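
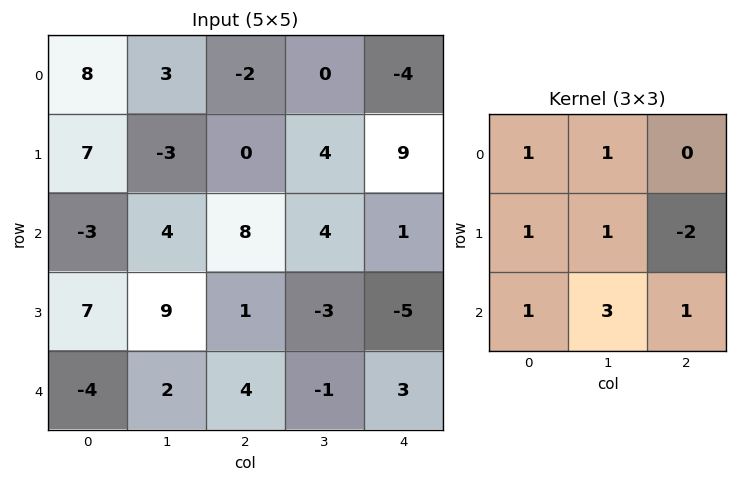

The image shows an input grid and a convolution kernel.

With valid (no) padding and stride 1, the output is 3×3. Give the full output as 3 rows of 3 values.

32 22 5
24 10 1
21 41 24

Output[0,0]: The receptive field on the input at this output position is [8 3 -2 / 7 -3 0 / -3 4 8]. Elementwise product with the kernel and sum: 8·1 + 3·1 + 7·1 + -3·1 + 0·-2 + -3·1 + 4·3 + 8·1.
Output[0,1]: The receptive field on the input at this output position is [3 -2 0 / -3 0 4 / 4 8 4]. Elementwise product with the kernel and sum: 3·1 + -2·1 + -3·1 + 0·1 + 4·-2 + 4·1 + 8·3 + 4·1.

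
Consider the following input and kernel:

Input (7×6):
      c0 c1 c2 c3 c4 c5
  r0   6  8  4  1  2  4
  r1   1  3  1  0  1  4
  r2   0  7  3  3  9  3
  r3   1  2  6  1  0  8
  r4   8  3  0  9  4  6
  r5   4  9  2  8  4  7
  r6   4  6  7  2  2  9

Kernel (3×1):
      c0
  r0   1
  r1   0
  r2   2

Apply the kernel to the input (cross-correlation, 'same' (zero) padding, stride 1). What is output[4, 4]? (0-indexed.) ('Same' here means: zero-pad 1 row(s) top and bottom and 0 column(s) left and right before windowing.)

8

The receptive field on the zero-padded input at this output position is [0 / 4 / 4]. Elementwise product with the kernel and sum: 0·1 + 4·2.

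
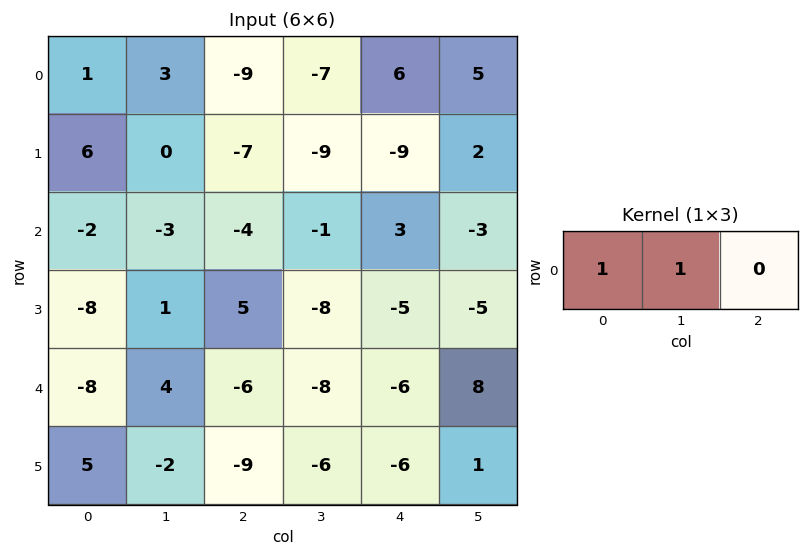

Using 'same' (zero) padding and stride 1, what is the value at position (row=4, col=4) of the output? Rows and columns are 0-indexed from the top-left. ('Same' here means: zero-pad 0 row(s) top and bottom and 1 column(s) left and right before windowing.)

-14

The receptive field on the zero-padded input at this output position is [-8 -6 8]. Elementwise product with the kernel and sum: -8·1 + -6·1.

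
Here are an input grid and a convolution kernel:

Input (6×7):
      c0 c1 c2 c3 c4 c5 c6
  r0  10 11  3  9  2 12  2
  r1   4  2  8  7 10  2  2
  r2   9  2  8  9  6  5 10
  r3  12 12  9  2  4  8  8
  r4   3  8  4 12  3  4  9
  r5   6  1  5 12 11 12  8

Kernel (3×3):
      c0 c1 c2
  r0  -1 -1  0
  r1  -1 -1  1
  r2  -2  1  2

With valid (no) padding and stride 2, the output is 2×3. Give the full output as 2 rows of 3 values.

-19 -12 -11
-16 -14 1

Output[0,0]: The receptive field on the input at this output position is [10 11 3 / 4 2 8 / 9 2 8]. Elementwise product with the kernel and sum: 10·-1 + 11·-1 + 4·-1 + 2·-1 + 8·1 + 9·-2 + 2·1 + 8·2.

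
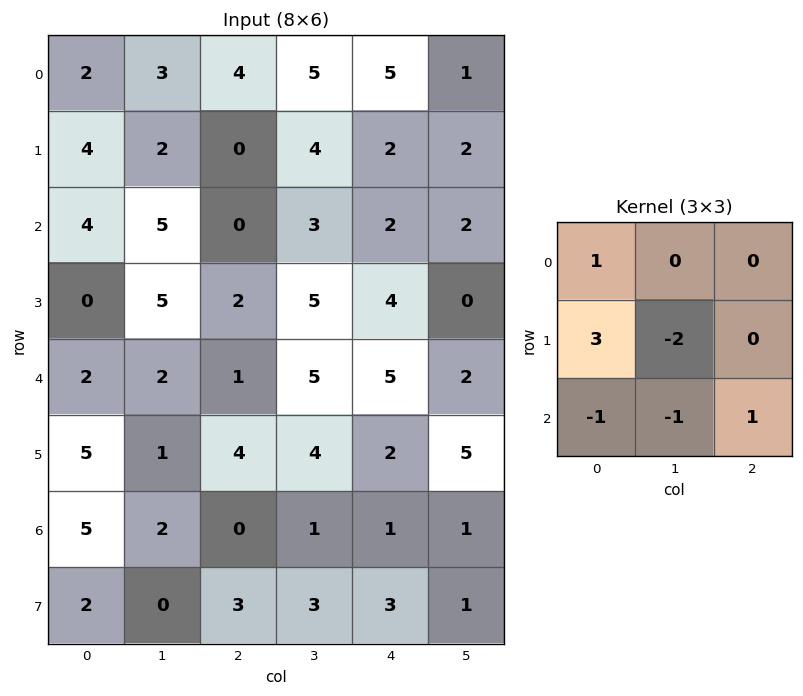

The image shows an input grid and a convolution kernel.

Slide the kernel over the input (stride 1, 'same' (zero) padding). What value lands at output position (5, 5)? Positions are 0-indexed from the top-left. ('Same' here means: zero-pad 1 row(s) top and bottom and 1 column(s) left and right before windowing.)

The receptive field on the zero-padded input at this output position is [5 2 0 / 2 5 0 / 1 1 0]. Elementwise product with the kernel and sum: 5·1 + 2·3 + 5·-2 + 1·-1 + 1·-1 + 0·1.

-1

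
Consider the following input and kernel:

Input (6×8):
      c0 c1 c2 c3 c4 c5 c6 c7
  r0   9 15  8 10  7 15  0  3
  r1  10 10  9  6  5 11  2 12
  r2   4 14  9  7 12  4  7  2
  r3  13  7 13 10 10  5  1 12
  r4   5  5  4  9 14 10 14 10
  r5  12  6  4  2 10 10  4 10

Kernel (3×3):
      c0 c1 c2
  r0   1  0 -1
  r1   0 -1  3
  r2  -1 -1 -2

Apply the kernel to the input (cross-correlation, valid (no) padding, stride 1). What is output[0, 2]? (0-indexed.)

The receptive field on the input at this output position is [8 10 7 / 9 6 5 / 9 7 12]. Elementwise product with the kernel and sum: 8·1 + 7·-1 + 6·-1 + 5·3 + 9·-1 + 7·-1 + 12·-2.

-30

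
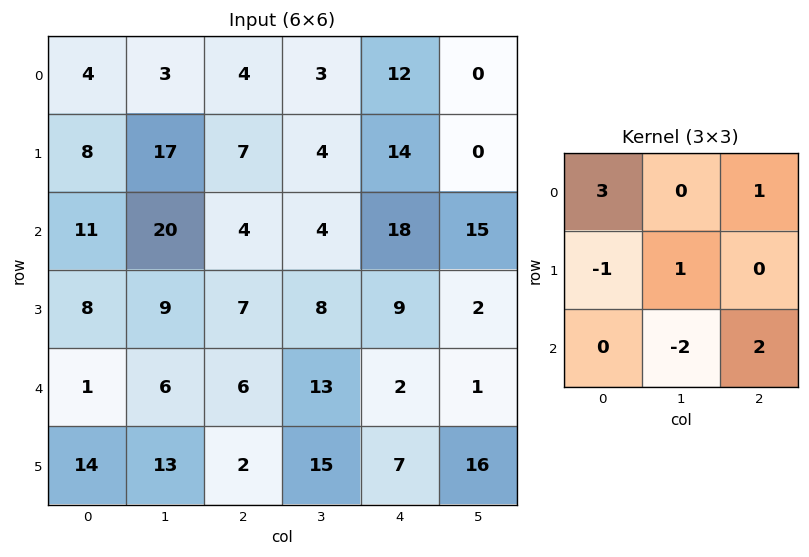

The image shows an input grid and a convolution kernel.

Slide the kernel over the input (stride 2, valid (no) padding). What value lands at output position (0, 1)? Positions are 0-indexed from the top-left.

49

The receptive field on the input at this output position is [4 3 12 / 7 4 14 / 4 4 18]. Elementwise product with the kernel and sum: 4·3 + 12·1 + 7·-1 + 4·1 + 4·-2 + 18·2.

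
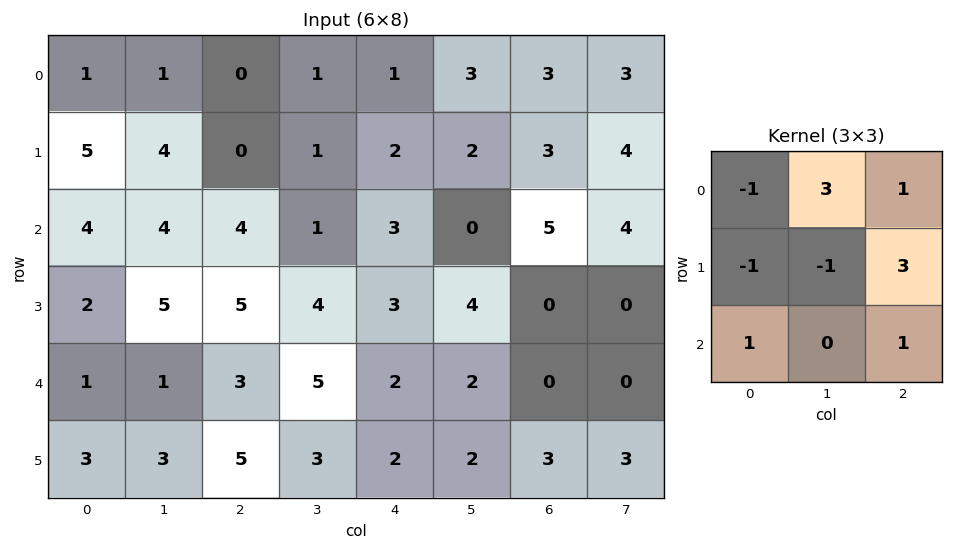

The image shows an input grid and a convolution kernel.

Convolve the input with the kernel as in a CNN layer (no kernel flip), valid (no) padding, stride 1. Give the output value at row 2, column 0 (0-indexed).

24

The receptive field on the input at this output position is [4 4 4 / 2 5 5 / 1 1 3]. Elementwise product with the kernel and sum: 4·-1 + 4·3 + 4·1 + 2·-1 + 5·-1 + 5·3 + 1·1 + 3·1.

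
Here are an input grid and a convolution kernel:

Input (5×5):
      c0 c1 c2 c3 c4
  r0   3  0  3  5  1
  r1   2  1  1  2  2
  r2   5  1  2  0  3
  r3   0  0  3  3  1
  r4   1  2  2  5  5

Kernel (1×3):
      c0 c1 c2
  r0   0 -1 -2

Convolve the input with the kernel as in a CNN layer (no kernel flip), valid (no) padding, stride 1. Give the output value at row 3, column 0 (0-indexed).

The receptive field on the input at this output position is [0 0 3]. Elementwise product with the kernel and sum: 0·-1 + 3·-2.

-6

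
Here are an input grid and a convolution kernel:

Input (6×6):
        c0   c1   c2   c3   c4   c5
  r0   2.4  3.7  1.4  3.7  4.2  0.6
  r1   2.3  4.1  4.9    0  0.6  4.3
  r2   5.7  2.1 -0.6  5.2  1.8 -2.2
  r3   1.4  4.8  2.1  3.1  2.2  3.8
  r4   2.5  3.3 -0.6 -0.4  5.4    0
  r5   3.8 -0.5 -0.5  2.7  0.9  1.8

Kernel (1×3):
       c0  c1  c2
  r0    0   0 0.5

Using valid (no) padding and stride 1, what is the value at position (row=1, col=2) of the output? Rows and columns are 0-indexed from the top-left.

The receptive field on the input at this output position is [4.9 0 0.6]. Elementwise product with the kernel and sum: 0.6·0.5.

0.3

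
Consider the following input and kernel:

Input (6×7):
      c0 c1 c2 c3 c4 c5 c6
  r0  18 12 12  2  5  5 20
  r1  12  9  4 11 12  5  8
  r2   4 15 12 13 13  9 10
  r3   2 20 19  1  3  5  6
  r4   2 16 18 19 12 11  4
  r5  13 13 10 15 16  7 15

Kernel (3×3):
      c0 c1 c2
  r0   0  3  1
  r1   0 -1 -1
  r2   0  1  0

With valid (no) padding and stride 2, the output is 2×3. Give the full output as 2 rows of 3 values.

Output[0,0]: The receptive field on the input at this output position is [18 12 12 / 12 9 4 / 4 15 12]. Elementwise product with the kernel and sum: 12·3 + 12·1 + 9·-1 + 4·-1 + 15·1.

50 1 31
34 67 37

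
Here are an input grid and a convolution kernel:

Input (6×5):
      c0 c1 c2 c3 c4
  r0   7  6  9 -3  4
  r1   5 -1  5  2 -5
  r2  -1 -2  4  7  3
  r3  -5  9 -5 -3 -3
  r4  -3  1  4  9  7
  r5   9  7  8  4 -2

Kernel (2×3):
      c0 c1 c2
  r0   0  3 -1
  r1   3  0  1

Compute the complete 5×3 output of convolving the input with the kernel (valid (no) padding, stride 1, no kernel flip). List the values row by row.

Output[0,0]: The receptive field on the input at this output position is [7 6 9 / 5 -1 5]. Elementwise product with the kernel and sum: 6·3 + 9·-1 + 5·3 + 5·1.

29 29 -3
-7 14 26
-30 29 0
27 0 13
34 28 42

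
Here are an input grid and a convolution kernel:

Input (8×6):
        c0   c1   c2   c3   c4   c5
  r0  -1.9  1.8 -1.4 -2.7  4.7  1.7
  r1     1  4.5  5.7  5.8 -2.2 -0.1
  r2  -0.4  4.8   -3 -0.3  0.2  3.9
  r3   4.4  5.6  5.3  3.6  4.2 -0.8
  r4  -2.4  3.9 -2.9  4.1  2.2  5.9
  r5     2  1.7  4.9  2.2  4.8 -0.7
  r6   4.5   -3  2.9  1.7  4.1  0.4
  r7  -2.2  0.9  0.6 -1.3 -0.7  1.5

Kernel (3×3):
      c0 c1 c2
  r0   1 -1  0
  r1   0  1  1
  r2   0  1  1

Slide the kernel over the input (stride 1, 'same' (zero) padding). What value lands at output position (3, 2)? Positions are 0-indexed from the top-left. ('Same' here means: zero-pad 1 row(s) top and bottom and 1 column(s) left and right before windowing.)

17.9

The receptive field on the zero-padded input at this output position is [4.8 -3 -0.3 / 5.6 5.3 3.6 / 3.9 -2.9 4.1]. Elementwise product with the kernel and sum: 4.8·1 + -3·-1 + 5.3·1 + 3.6·1 + -2.9·1 + 4.1·1.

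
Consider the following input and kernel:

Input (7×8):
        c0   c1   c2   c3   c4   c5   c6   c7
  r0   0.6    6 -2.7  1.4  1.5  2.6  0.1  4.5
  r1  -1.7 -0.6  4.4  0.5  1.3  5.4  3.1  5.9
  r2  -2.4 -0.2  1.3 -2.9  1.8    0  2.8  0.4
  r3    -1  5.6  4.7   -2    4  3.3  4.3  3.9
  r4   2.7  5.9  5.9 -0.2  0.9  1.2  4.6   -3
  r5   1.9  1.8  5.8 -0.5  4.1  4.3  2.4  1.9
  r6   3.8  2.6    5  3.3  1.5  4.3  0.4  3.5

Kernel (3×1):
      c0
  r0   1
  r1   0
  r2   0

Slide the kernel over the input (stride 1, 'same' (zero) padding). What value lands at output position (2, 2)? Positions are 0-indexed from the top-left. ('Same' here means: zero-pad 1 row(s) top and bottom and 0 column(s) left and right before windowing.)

The receptive field on the zero-padded input at this output position is [4.4 / 1.3 / 4.7]. Elementwise product with the kernel and sum: 4.4·1.

4.4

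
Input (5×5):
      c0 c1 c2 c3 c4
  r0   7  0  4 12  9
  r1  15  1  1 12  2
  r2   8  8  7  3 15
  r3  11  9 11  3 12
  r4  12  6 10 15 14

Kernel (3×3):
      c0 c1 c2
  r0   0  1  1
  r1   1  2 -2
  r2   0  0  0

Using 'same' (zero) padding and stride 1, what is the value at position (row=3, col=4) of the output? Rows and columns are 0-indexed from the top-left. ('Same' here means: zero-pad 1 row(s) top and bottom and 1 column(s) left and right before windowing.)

The receptive field on the zero-padded input at this output position is [3 15 0 / 3 12 0 / 15 14 0]. Elementwise product with the kernel and sum: 15·1 + 0·1 + 3·1 + 12·2 + 0·-2.

42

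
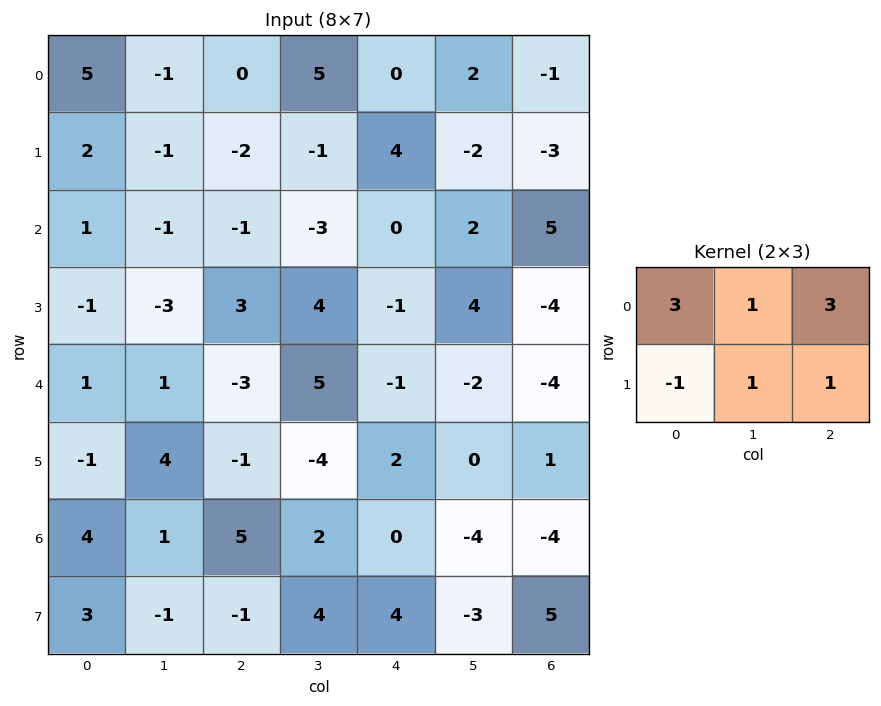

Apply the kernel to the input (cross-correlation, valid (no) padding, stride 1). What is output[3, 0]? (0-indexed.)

0

The receptive field on the input at this output position is [-1 -3 3 / 1 1 -3]. Elementwise product with the kernel and sum: -1·3 + -3·1 + 3·3 + 1·-1 + 1·1 + -3·1.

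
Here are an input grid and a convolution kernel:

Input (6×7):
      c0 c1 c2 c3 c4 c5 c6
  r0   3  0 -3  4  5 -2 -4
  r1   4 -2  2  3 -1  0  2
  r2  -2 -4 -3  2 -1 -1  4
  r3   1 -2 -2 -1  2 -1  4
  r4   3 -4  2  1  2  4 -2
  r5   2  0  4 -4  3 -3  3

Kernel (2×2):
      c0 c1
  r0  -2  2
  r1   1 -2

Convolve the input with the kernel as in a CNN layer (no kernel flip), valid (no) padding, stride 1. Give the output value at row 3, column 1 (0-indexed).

-8

The receptive field on the input at this output position is [-2 -2 / -4 2]. Elementwise product with the kernel and sum: -2·-2 + -2·2 + -4·1 + 2·-2.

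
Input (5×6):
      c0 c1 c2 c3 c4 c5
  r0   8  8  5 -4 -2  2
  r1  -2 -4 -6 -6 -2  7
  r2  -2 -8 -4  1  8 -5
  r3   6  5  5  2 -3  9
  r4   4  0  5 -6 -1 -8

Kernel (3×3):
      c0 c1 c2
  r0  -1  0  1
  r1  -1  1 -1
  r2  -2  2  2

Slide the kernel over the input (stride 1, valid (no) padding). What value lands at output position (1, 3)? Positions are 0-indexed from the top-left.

The receptive field on the input at this output position is [-6 -2 7 / 1 8 -5 / 2 -3 9]. Elementwise product with the kernel and sum: -6·-1 + 7·1 + 1·-1 + 8·1 + -5·-1 + 2·-2 + -3·2 + 9·2.

33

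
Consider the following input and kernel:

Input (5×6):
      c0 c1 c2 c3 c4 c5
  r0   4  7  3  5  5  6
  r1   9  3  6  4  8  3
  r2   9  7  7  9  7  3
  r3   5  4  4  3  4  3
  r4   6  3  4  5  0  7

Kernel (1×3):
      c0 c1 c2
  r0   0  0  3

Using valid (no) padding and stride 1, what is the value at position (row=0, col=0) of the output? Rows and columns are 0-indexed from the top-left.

The receptive field on the input at this output position is [4 7 3]. Elementwise product with the kernel and sum: 3·3.

9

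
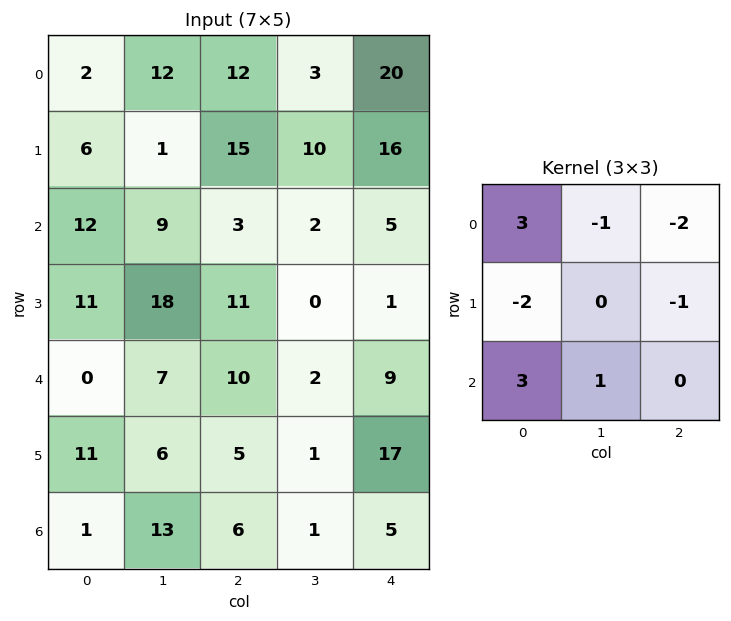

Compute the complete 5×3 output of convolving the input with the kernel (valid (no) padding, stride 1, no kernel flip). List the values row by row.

Output[0,0]: The receptive field on the input at this output position is [2 12 12 / 6 1 15 / 12 9 3]. Elementwise product with the kernel and sum: 2·3 + 12·-1 + 12·-2 + 6·-2 + 15·-1 + 12·3 + 9·1.
Output[0,1]: The receptive field on the input at this output position is [12 12 3 / 1 15 10 / 9 3 2]. Elementwise product with the kernel and sum: 12·3 + 12·-1 + 3·-2 + 1·-2 + 10·-1 + 9·3 + 3·1.

-12 36 -42
11 13 25
-5 15 6
22 50 18
-38 39 2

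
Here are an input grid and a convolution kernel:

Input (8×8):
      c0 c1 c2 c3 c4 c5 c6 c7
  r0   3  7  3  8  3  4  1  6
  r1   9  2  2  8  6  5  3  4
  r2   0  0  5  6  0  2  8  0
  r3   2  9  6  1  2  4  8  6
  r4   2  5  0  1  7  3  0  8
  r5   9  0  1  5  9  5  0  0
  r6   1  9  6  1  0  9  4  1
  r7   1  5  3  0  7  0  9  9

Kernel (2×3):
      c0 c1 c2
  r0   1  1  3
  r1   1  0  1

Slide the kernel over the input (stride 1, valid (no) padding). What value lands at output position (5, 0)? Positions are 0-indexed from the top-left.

The receptive field on the input at this output position is [9 0 1 / 1 9 6]. Elementwise product with the kernel and sum: 9·1 + 0·1 + 1·3 + 1·1 + 6·1.

19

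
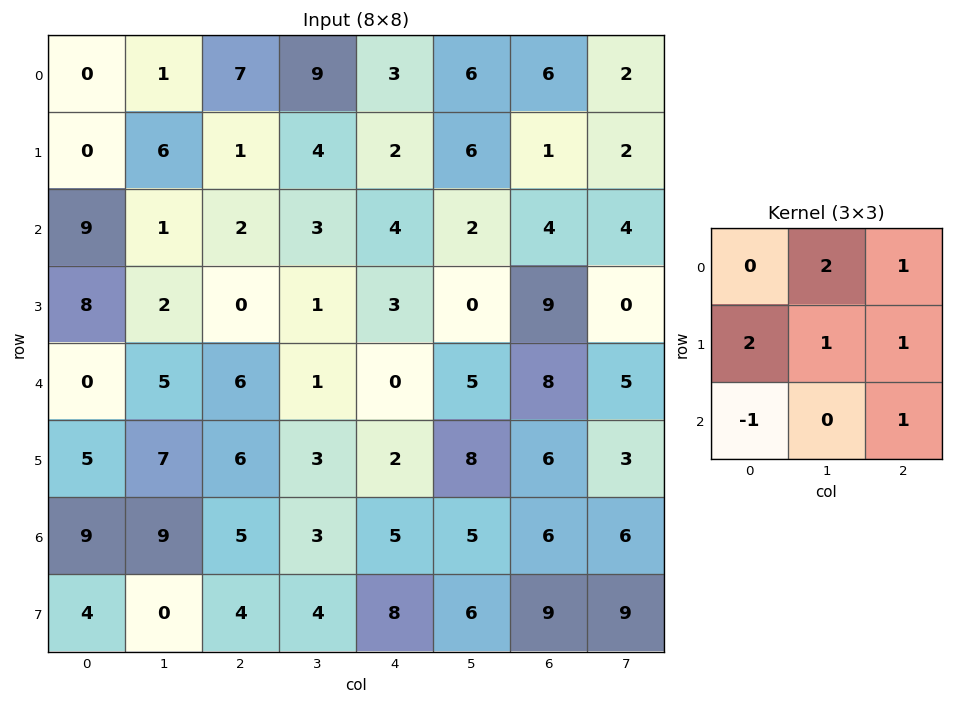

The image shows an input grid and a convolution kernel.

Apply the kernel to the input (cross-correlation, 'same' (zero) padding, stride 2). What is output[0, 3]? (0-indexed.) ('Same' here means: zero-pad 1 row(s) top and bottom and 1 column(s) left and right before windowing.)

16

The receptive field on the zero-padded input at this output position is [0 0 0 / 6 6 2 / 6 1 2]. Elementwise product with the kernel and sum: 0·2 + 0·1 + 6·2 + 6·1 + 2·1 + 6·-1 + 2·1.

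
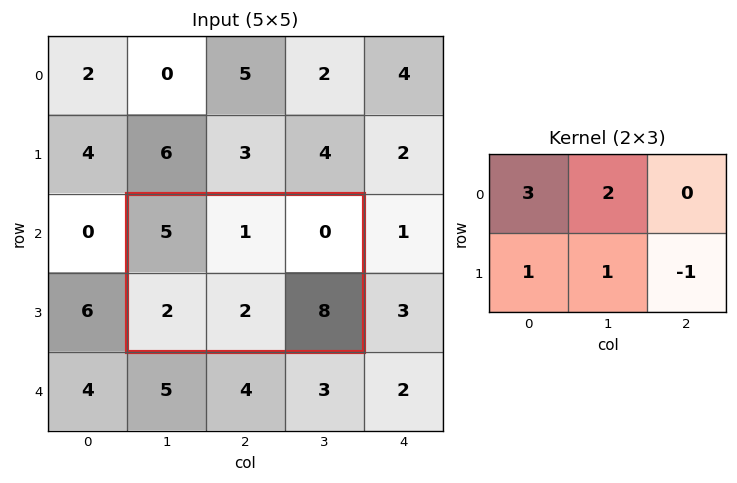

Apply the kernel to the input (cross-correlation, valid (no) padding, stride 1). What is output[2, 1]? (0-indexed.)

The receptive field on the input at this output position is [5 1 0 / 2 2 8]. Elementwise product with the kernel and sum: 5·3 + 1·2 + 2·1 + 2·1 + 8·-1.

13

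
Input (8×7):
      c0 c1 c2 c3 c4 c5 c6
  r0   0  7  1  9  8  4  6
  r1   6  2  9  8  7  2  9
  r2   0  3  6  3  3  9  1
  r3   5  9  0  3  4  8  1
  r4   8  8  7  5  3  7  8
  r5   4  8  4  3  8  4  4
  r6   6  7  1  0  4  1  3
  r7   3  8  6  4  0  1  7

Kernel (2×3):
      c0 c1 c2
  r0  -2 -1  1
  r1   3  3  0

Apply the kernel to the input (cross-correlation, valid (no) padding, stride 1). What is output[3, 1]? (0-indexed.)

30

The receptive field on the input at this output position is [9 0 3 / 8 7 5]. Elementwise product with the kernel and sum: 9·-2 + 0·-1 + 3·1 + 8·3 + 7·3.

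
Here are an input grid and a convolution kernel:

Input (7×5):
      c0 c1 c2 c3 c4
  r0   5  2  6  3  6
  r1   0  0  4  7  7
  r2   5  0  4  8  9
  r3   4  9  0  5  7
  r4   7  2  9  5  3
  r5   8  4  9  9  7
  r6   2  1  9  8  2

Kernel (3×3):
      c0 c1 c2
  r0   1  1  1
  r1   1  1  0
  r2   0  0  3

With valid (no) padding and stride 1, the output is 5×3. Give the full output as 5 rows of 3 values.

25 39 53
9 30 51
49 36 35
49 52 47
57 53 41

Output[0,0]: The receptive field on the input at this output position is [5 2 6 / 0 0 4 / 5 0 4]. Elementwise product with the kernel and sum: 5·1 + 2·1 + 6·1 + 0·1 + 0·1 + 4·3.
Output[0,1]: The receptive field on the input at this output position is [2 6 3 / 0 4 7 / 0 4 8]. Elementwise product with the kernel and sum: 2·1 + 6·1 + 3·1 + 0·1 + 4·1 + 8·3.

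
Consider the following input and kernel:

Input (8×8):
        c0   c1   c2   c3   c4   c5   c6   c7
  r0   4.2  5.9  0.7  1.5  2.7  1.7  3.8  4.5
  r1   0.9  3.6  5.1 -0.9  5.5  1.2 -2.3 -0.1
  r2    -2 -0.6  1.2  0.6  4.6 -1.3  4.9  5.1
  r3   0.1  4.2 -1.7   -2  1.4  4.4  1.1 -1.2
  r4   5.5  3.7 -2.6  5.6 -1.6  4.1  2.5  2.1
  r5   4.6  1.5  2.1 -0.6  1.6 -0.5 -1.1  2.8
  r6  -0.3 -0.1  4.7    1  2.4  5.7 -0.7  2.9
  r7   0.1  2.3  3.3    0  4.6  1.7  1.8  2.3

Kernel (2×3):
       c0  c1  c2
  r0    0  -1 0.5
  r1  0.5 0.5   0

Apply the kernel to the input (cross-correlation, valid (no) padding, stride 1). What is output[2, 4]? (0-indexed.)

The receptive field on the input at this output position is [4.6 -1.3 4.9 / 1.4 4.4 1.1]. Elementwise product with the kernel and sum: -1.3·-1 + 4.9·0.5 + 1.4·0.5 + 4.4·0.5.

6.65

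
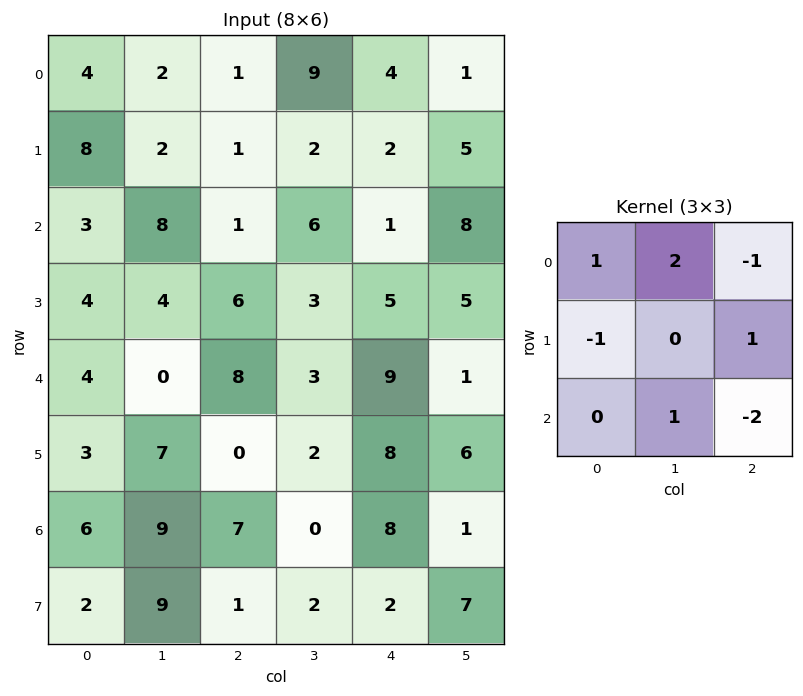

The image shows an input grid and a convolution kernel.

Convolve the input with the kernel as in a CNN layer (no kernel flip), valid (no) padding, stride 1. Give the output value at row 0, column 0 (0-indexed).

The receptive field on the input at this output position is [4 2 1 / 8 2 1 / 3 8 1]. Elementwise product with the kernel and sum: 4·1 + 2·2 + 1·-1 + 8·-1 + 1·1 + 8·1 + 1·-2.

6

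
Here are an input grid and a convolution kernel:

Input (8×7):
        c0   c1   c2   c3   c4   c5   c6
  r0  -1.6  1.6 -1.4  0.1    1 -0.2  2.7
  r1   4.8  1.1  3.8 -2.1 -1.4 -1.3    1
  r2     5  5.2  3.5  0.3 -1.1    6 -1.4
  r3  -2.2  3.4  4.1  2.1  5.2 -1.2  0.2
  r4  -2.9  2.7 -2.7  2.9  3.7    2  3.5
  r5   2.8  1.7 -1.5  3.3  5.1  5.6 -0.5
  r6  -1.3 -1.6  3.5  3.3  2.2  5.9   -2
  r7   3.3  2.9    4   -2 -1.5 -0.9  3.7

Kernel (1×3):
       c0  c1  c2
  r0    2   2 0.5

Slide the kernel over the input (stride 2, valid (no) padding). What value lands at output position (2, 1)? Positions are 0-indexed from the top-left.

2.25

The receptive field on the input at this output position is [-2.7 2.9 3.7]. Elementwise product with the kernel and sum: -2.7·2 + 2.9·2 + 3.7·0.5.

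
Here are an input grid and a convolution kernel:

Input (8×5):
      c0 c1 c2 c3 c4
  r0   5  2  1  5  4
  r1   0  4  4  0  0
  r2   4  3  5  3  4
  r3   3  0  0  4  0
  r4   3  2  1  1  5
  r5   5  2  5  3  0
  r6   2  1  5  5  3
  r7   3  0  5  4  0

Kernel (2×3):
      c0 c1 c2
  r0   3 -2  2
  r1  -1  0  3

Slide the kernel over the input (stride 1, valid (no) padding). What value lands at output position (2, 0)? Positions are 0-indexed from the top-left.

The receptive field on the input at this output position is [4 3 5 / 3 0 0]. Elementwise product with the kernel and sum: 4·3 + 3·-2 + 5·2 + 3·-1 + 0·3.

13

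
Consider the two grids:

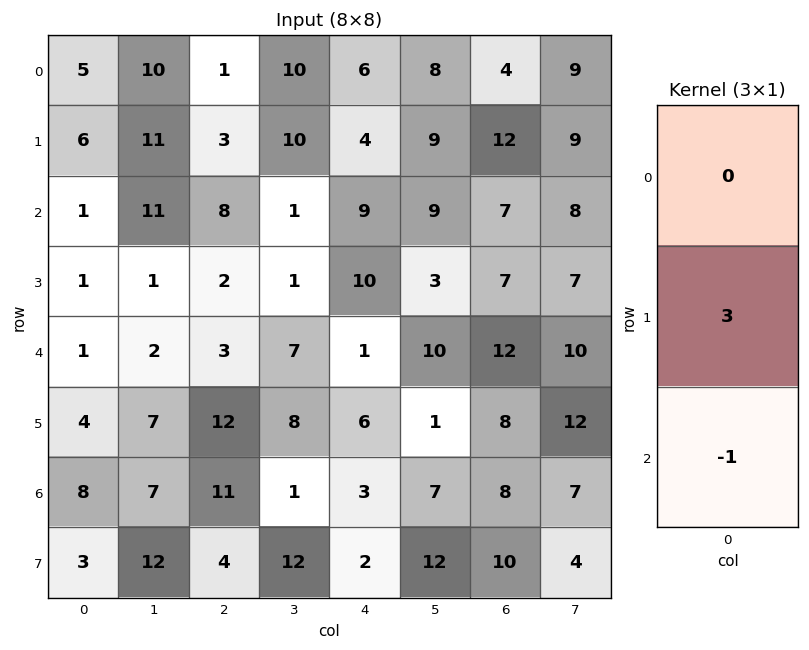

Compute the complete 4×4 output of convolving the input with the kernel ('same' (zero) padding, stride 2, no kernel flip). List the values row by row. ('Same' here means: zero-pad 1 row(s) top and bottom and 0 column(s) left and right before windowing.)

Output[0,0]: The receptive field on the zero-padded input at this output position is [0 / 5 / 6]. Elementwise product with the kernel and sum: 5·3 + 6·-1.

9 0 14 0
2 22 17 14
-1 -3 -3 28
21 29 7 14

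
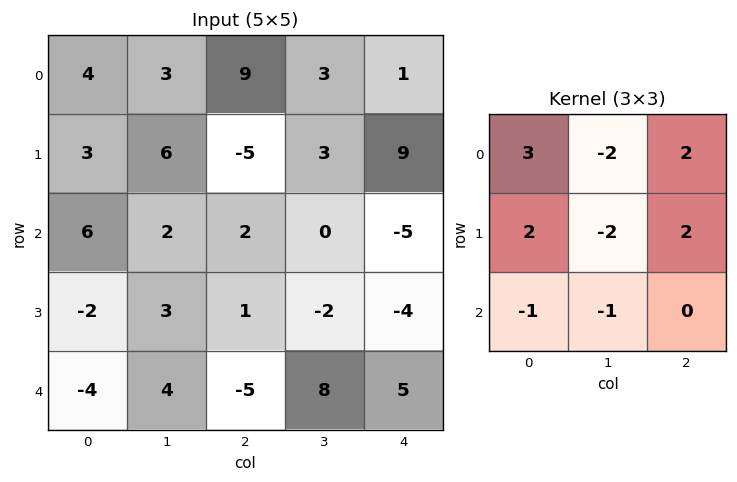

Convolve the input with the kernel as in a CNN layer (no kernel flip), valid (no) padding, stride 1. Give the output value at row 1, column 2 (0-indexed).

-8

The receptive field on the input at this output position is [-5 3 9 / 2 0 -5 / 1 -2 -4]. Elementwise product with the kernel and sum: -5·3 + 3·-2 + 9·2 + 2·2 + 0·-2 + -5·2 + 1·-1 + -2·-1.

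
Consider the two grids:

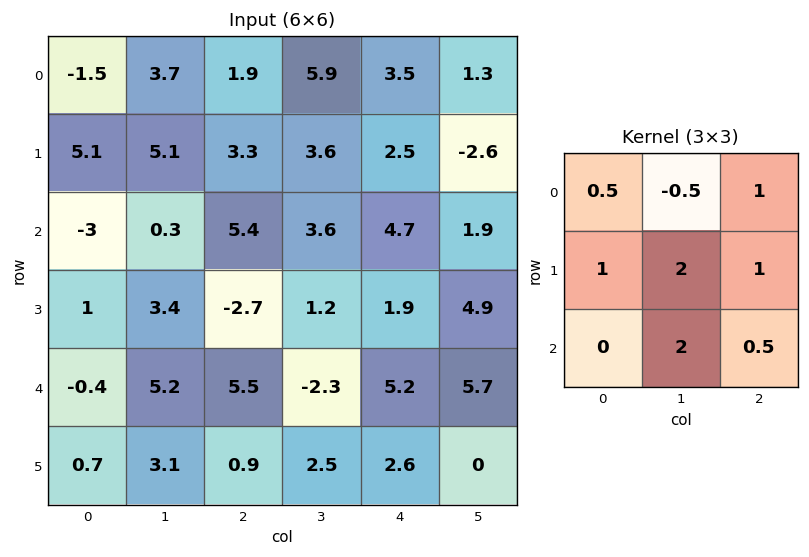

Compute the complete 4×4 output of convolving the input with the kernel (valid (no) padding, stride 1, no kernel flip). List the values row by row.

21.2 34.7 24.05 18.85
11.75 14.4 23 19.1
22 10.1 5.2 24.5
18.25 21.2 12.35 23.55

Output[0,0]: The receptive field on the input at this output position is [-1.5 3.7 1.9 / 5.1 5.1 3.3 / -3 0.3 5.4]. Elementwise product with the kernel and sum: -1.5·0.5 + 3.7·-0.5 + 1.9·1 + 5.1·1 + 5.1·2 + 3.3·1 + 0.3·2 + 5.4·0.5.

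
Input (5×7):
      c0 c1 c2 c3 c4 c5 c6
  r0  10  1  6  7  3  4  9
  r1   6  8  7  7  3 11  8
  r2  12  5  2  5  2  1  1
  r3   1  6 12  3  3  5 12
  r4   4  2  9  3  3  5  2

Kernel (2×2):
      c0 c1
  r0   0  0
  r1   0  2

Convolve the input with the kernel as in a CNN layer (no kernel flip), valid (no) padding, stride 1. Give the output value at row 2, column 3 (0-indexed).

The receptive field on the input at this output position is [5 2 / 3 3]. Elementwise product with the kernel and sum: 3·2.

6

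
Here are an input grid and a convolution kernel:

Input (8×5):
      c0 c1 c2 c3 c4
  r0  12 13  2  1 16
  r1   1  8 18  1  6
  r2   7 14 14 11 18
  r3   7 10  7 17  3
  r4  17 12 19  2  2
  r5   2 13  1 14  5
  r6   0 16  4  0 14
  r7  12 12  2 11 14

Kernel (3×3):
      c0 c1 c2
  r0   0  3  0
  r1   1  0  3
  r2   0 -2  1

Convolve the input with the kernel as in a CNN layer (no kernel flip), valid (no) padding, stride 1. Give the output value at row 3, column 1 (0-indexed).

The receptive field on the input at this output position is [10 7 17 / 12 19 2 / 13 1 14]. Elementwise product with the kernel and sum: 7·3 + 12·1 + 2·3 + 1·-2 + 14·1.

51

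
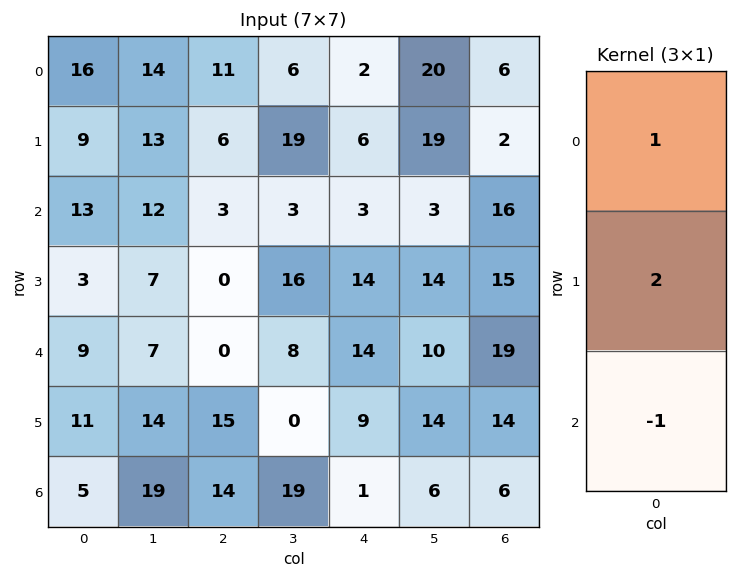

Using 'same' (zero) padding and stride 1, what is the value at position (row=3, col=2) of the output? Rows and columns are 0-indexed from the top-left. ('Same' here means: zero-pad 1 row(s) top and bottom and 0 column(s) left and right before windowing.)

3

The receptive field on the zero-padded input at this output position is [3 / 0 / 0]. Elementwise product with the kernel and sum: 3·1 + 0·2 + 0·-1.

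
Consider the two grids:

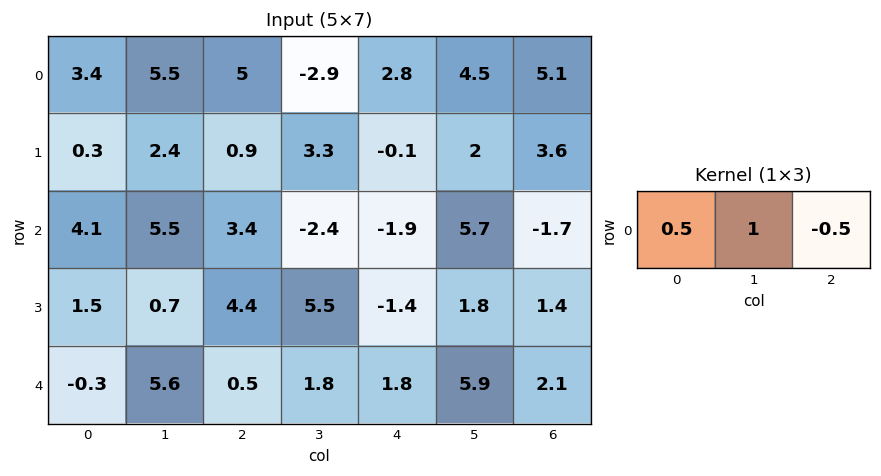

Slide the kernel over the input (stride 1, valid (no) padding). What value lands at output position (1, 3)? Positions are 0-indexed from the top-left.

0.55

The receptive field on the input at this output position is [3.3 -0.1 2]. Elementwise product with the kernel and sum: 3.3·0.5 + -0.1·1 + 2·-0.5.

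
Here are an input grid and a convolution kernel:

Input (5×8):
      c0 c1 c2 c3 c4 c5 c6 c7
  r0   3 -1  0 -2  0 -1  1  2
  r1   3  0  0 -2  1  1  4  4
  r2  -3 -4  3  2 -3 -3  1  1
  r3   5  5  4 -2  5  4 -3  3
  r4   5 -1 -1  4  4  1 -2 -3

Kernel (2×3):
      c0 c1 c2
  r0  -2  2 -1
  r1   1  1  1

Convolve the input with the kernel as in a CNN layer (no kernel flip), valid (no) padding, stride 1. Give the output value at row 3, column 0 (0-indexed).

-1

The receptive field on the input at this output position is [5 5 4 / 5 -1 -1]. Elementwise product with the kernel and sum: 5·-2 + 5·2 + 4·-1 + 5·1 + -1·1 + -1·1.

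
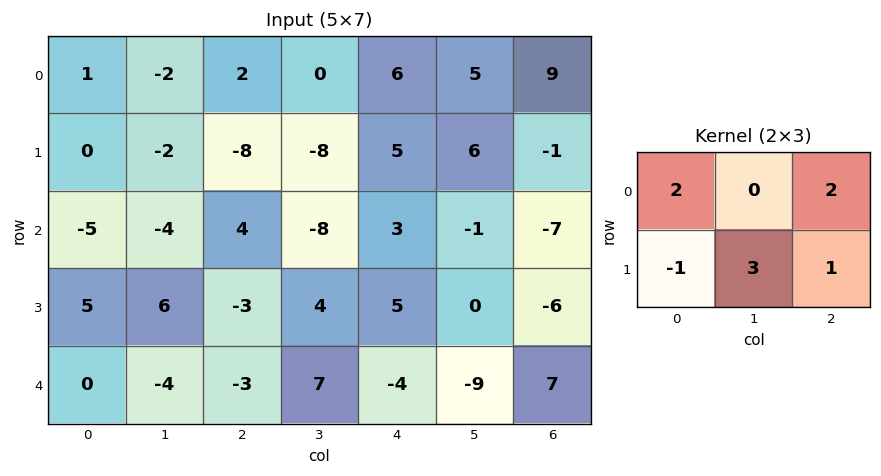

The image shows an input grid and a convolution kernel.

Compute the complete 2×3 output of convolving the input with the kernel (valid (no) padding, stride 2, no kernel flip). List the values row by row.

-8 5 42
8 34 -19

Output[0,0]: The receptive field on the input at this output position is [1 -2 2 / 0 -2 -8]. Elementwise product with the kernel and sum: 1·2 + 2·2 + 0·-1 + -2·3 + -8·1.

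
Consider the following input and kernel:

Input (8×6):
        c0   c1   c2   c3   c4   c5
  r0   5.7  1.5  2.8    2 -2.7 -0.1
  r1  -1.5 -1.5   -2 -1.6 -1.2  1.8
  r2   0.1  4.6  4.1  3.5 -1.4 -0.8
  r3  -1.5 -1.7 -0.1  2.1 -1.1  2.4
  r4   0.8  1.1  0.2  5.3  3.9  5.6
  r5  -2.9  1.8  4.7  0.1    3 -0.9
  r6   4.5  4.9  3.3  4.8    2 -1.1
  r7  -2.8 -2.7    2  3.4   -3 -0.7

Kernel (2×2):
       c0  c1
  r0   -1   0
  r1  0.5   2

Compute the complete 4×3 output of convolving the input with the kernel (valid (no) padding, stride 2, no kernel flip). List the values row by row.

-9.45 -7 5.7
-4.25 0.05 5.65
1.35 2.35 -4.2
-11.3 4.5 -4.9

Output[0,0]: The receptive field on the input at this output position is [5.7 1.5 / -1.5 -1.5]. Elementwise product with the kernel and sum: 5.7·-1 + -1.5·0.5 + -1.5·2.
Output[0,1]: The receptive field on the input at this output position is [2.8 2 / -2 -1.6]. Elementwise product with the kernel and sum: 2.8·-1 + -2·0.5 + -1.6·2.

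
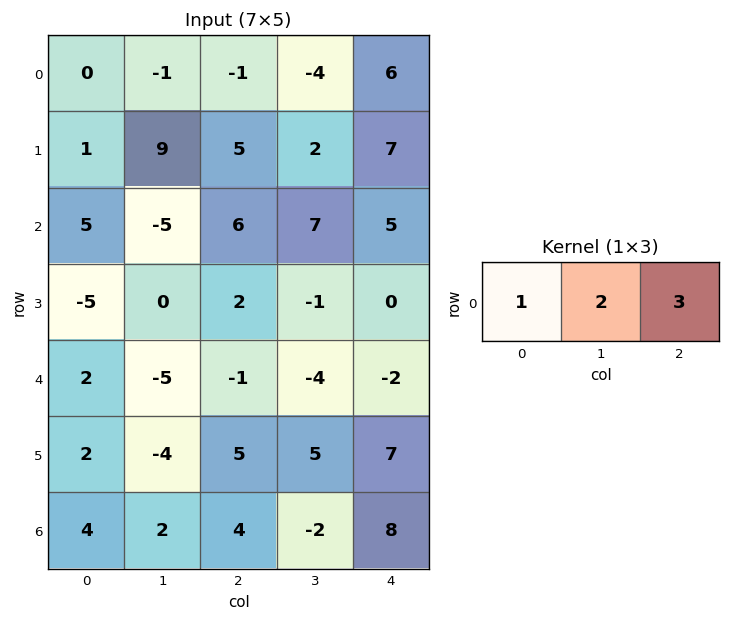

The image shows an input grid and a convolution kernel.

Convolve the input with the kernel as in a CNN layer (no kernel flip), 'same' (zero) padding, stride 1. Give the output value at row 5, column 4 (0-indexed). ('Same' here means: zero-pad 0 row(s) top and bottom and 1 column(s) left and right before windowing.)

19

The receptive field on the zero-padded input at this output position is [5 7 0]. Elementwise product with the kernel and sum: 5·1 + 7·2 + 0·3.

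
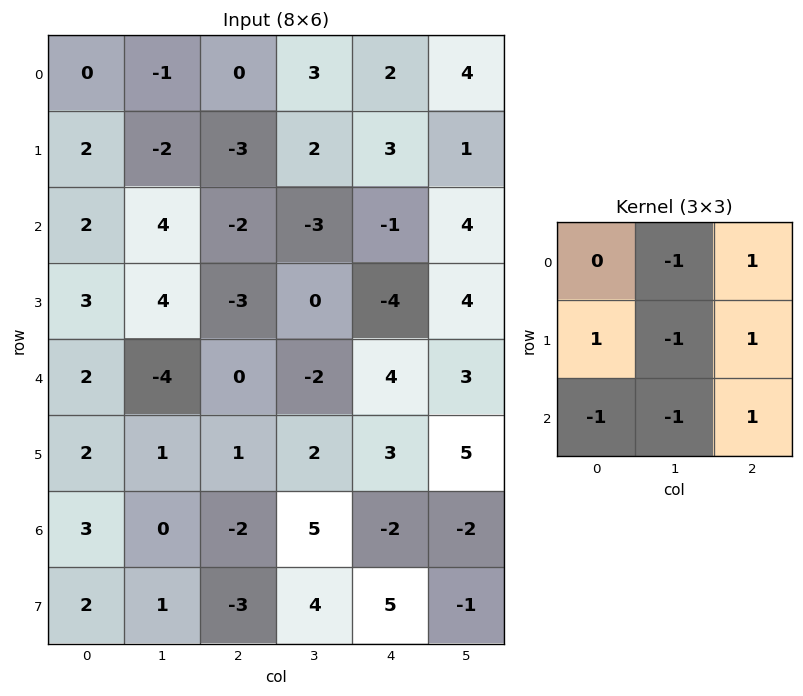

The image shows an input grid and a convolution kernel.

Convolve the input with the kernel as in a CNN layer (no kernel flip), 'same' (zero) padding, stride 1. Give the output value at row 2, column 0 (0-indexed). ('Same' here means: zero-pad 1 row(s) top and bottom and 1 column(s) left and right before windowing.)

-1

The receptive field on the zero-padded input at this output position is [0 2 -2 / 0 2 4 / 0 3 4]. Elementwise product with the kernel and sum: 2·-1 + -2·1 + 0·1 + 2·-1 + 4·1 + 0·-1 + 3·-1 + 4·1.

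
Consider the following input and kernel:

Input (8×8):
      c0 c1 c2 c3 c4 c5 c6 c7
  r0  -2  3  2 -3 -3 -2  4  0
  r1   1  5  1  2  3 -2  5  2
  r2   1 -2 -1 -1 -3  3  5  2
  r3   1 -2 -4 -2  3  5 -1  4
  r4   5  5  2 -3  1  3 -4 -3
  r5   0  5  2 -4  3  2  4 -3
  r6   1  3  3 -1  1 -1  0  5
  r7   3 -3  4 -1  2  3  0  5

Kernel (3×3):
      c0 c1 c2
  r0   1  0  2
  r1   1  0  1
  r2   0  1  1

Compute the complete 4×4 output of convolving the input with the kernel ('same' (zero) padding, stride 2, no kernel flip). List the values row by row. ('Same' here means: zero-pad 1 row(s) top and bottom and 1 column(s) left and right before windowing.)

Output[0,0]: The receptive field on the zero-padded input at this output position is [0 0 0 / 0 -2 3 / 0 1 5]. Elementwise product with the kernel and sum: 0·1 + 0·2 + 0·1 + 3·1 + 1·1 + 5·1.
Output[0,1]: The receptive field on the zero-padded input at this output position is [0 0 0 / 3 2 -3 / 5 1 2]. Elementwise product with the kernel and sum: 0·1 + 0·2 + 3·1 + -3·1 + 1·1 + 2·1.

9 3 -4 5
7 0 8 10
6 -6 13 14
13 2 3 5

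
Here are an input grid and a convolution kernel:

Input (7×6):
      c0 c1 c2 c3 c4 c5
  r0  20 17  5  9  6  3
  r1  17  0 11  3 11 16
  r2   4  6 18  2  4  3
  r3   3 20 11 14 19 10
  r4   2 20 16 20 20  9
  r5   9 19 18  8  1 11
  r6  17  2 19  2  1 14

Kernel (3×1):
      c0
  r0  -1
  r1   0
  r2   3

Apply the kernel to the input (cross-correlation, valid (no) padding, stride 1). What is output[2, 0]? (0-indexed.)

2

The receptive field on the input at this output position is [4 / 3 / 2]. Elementwise product with the kernel and sum: 4·-1 + 2·3.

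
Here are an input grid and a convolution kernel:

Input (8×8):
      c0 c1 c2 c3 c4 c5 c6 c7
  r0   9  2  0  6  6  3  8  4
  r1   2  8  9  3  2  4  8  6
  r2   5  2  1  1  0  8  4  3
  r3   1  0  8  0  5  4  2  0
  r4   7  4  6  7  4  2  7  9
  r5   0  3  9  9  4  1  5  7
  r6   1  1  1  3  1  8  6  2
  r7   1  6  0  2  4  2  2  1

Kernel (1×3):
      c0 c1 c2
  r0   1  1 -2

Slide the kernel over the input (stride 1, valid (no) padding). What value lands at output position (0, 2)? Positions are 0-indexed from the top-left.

-6

The receptive field on the input at this output position is [0 6 6]. Elementwise product with the kernel and sum: 0·1 + 6·1 + 6·-2.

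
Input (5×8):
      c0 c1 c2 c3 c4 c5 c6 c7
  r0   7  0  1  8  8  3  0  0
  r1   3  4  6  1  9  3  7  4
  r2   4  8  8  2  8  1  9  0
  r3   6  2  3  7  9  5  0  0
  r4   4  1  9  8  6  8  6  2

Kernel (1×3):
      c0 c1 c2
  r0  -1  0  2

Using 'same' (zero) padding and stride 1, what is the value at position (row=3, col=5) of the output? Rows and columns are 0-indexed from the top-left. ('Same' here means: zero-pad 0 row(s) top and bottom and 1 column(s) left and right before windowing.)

The receptive field on the zero-padded input at this output position is [9 5 0]. Elementwise product with the kernel and sum: 9·-1 + 0·2.

-9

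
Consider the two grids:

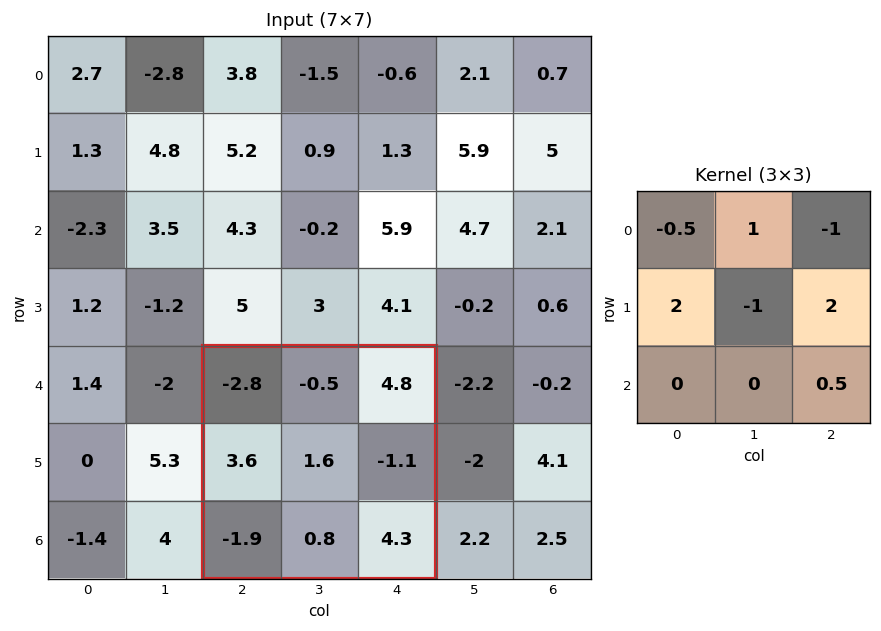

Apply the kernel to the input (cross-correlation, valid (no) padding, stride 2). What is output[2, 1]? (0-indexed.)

1.65

The receptive field on the input at this output position is [-2.8 -0.5 4.8 / 3.6 1.6 -1.1 / -1.9 0.8 4.3]. Elementwise product with the kernel and sum: -2.8·-0.5 + -0.5·1 + 4.8·-1 + 3.6·2 + 1.6·-1 + -1.1·2 + 4.3·0.5.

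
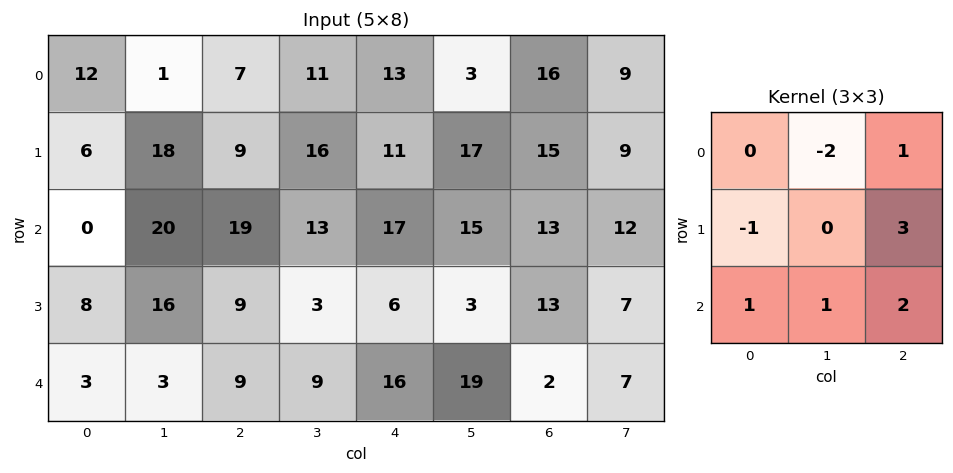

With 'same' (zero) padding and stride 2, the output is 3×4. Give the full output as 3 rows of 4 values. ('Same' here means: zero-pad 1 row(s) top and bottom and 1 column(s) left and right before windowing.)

45 91 59 74
106 48 42 30
9 9 39 -17

Output[0,0]: The receptive field on the zero-padded input at this output position is [0 0 0 / 0 12 1 / 0 6 18]. Elementwise product with the kernel and sum: 0·-2 + 0·1 + 0·-1 + 1·3 + 0·1 + 6·1 + 18·2.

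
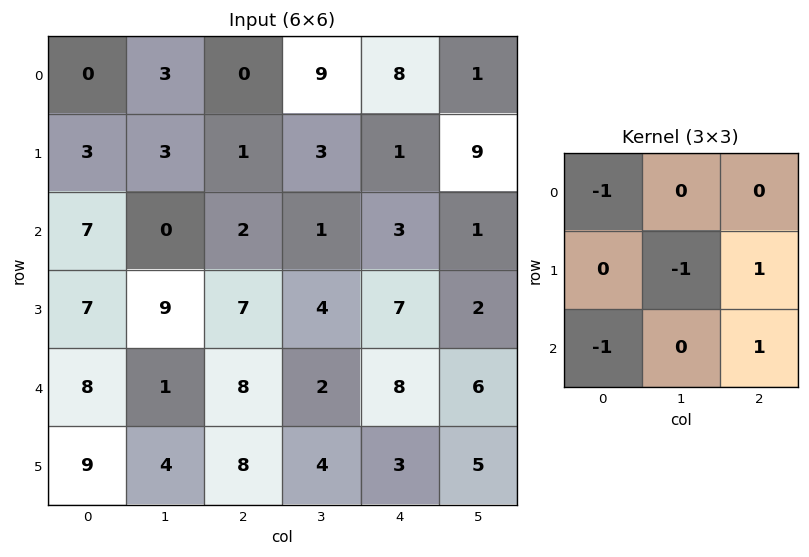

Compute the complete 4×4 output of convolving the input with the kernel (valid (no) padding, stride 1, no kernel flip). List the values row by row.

Output[0,0]: The receptive field on the input at this output position is [0 3 0 / 3 3 1 / 7 0 2]. Elementwise product with the kernel and sum: 0·-1 + 3·-1 + 1·1 + 7·-1 + 2·1.
Output[0,1]: The receptive field on the input at this output position is [3 0 9 / 3 1 3 / 0 2 1]. Elementwise product with the kernel and sum: 3·-1 + 1·-1 + 3·1 + 0·-1 + 1·1.

-7 0 -1 -1
-1 -9 1 -7
-9 -2 1 -2
-1 -15 -6 -5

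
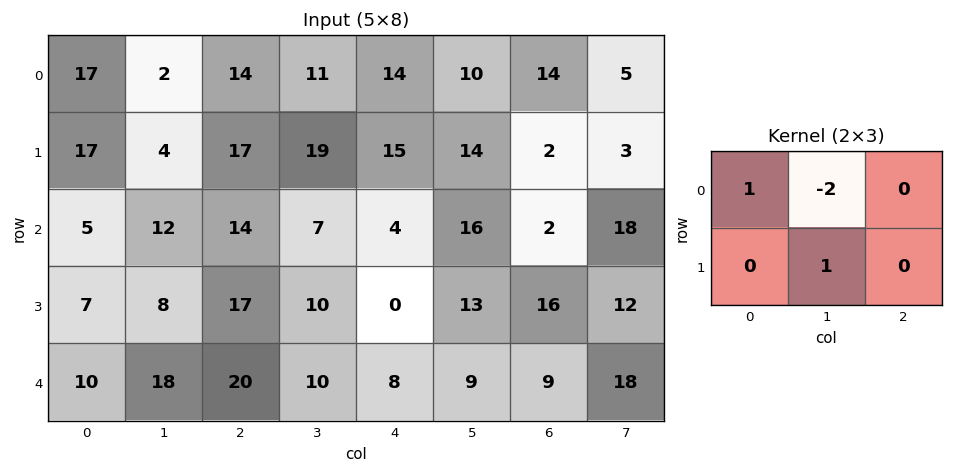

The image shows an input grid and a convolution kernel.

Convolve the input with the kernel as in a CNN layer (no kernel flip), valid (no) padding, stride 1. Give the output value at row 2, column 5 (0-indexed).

28

The receptive field on the input at this output position is [16 2 18 / 13 16 12]. Elementwise product with the kernel and sum: 16·1 + 2·-2 + 16·1.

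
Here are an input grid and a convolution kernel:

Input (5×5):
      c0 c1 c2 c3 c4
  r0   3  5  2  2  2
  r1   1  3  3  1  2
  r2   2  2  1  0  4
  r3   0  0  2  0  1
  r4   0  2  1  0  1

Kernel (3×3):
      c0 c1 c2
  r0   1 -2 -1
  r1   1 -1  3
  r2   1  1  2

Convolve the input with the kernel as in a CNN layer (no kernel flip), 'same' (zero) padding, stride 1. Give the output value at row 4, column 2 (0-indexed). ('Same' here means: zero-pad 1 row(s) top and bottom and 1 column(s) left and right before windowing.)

The receptive field on the zero-padded input at this output position is [0 2 0 / 2 1 0 / 0 0 0]. Elementwise product with the kernel and sum: 0·1 + 2·-2 + 0·-1 + 2·1 + 1·-1 + 0·3 + 0·1 + 0·1 + 0·2.

-3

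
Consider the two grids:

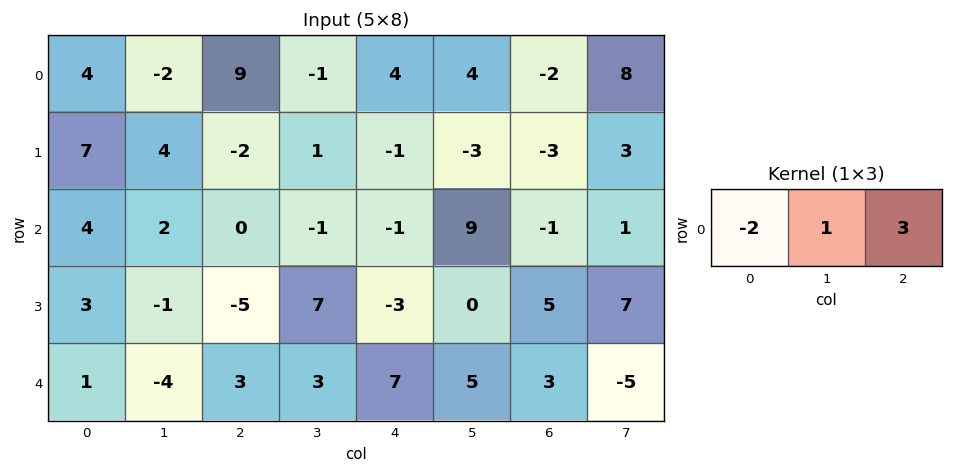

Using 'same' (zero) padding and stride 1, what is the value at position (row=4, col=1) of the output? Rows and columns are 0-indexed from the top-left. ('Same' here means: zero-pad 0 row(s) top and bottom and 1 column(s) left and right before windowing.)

The receptive field on the zero-padded input at this output position is [1 -4 3]. Elementwise product with the kernel and sum: 1·-2 + -4·1 + 3·3.

3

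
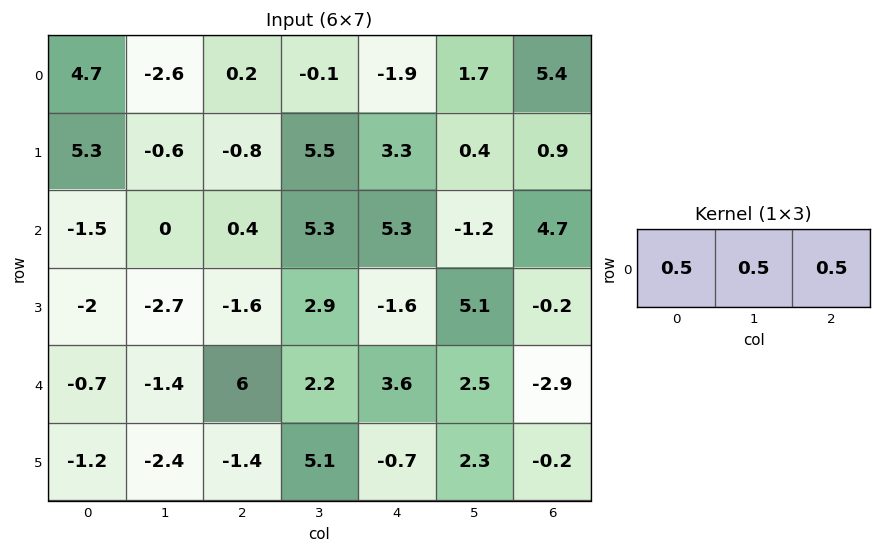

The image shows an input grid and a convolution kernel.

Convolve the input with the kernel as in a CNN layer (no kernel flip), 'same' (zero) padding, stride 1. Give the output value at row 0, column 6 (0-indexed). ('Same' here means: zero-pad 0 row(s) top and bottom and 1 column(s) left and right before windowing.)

The receptive field on the zero-padded input at this output position is [1.7 5.4 0]. Elementwise product with the kernel and sum: 1.7·0.5 + 5.4·0.5 + 0·0.5.

3.55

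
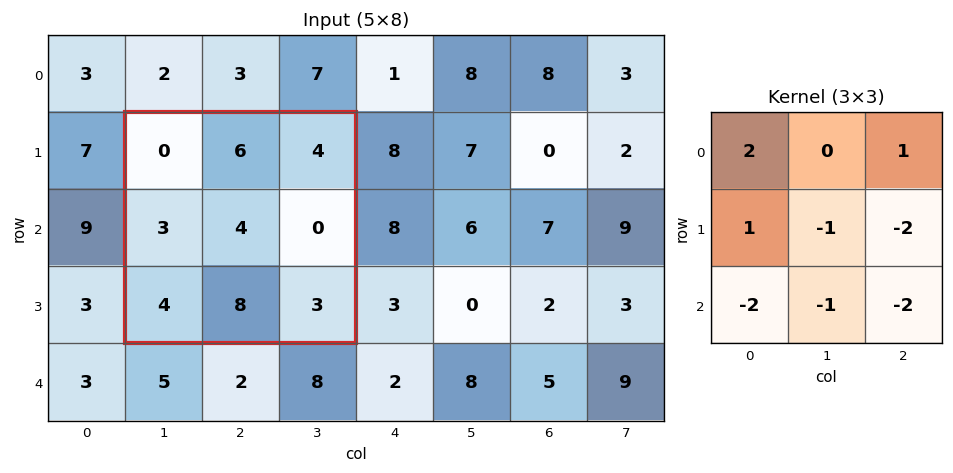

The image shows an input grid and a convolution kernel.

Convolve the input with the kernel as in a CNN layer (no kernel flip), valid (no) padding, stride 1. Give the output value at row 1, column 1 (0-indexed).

The receptive field on the input at this output position is [0 6 4 / 3 4 0 / 4 8 3]. Elementwise product with the kernel and sum: 0·2 + 4·1 + 3·1 + 4·-1 + 0·-2 + 4·-2 + 8·-1 + 3·-2.

-19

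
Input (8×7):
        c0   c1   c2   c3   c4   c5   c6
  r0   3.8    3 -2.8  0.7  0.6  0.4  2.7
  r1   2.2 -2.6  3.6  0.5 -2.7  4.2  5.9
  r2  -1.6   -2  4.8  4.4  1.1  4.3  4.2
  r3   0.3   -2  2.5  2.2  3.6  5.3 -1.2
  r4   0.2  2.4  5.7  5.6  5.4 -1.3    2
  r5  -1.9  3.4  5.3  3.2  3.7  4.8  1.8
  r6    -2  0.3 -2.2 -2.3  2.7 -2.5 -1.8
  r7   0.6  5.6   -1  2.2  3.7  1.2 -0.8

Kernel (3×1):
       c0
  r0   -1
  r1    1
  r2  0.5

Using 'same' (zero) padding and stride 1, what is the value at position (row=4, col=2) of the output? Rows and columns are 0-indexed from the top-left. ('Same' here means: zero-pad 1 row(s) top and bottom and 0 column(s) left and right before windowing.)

The receptive field on the zero-padded input at this output position is [2.5 / 5.7 / 5.3]. Elementwise product with the kernel and sum: 2.5·-1 + 5.7·1 + 5.3·0.5.

5.85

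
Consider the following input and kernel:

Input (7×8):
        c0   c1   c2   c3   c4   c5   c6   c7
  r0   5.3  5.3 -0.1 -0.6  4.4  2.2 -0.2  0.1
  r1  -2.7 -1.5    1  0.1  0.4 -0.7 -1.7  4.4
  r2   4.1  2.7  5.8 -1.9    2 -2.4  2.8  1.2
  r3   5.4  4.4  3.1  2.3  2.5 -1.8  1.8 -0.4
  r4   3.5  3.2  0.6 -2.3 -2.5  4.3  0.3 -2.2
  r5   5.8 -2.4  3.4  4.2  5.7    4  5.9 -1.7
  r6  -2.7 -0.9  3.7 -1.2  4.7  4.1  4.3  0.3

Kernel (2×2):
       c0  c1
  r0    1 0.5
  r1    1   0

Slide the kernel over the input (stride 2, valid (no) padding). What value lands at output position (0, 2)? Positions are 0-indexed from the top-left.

5.9

The receptive field on the input at this output position is [4.4 2.2 / 0.4 -0.7]. Elementwise product with the kernel and sum: 4.4·1 + 2.2·0.5 + 0.4·1.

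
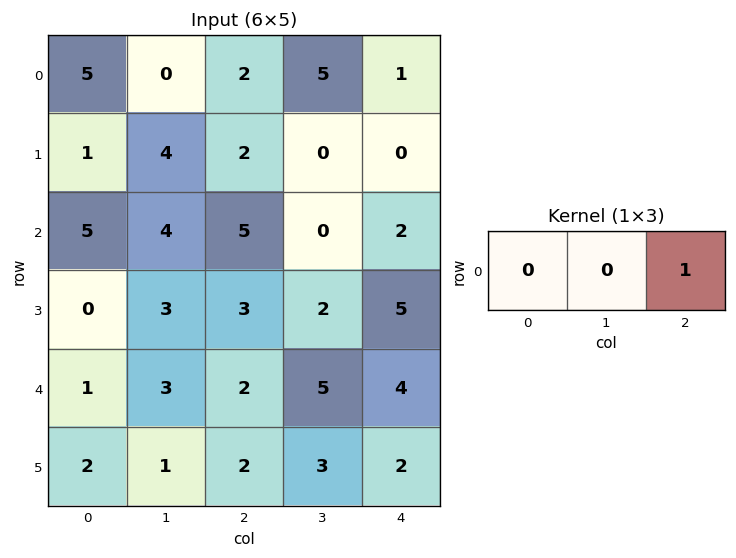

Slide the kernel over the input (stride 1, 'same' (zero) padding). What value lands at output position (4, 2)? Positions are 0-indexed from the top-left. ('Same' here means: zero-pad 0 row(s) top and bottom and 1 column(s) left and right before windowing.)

The receptive field on the zero-padded input at this output position is [3 2 5]. Elementwise product with the kernel and sum: 5·1.

5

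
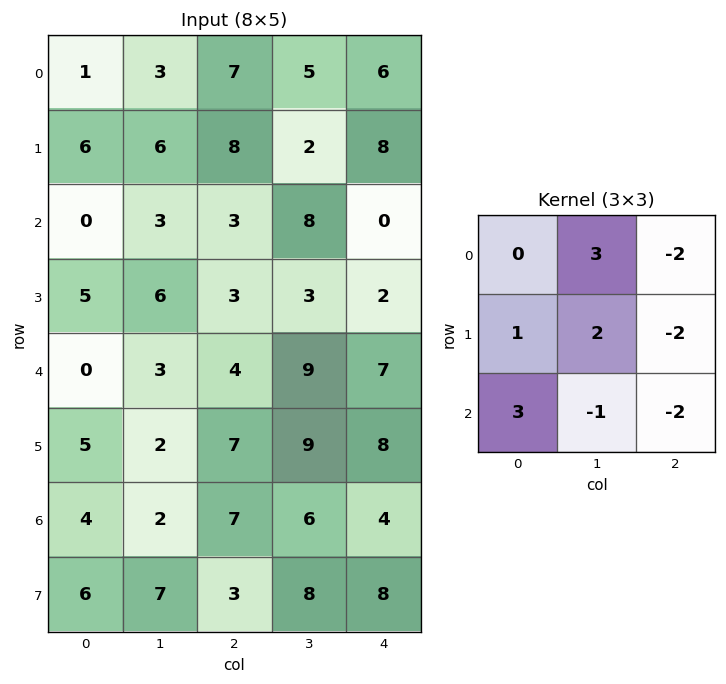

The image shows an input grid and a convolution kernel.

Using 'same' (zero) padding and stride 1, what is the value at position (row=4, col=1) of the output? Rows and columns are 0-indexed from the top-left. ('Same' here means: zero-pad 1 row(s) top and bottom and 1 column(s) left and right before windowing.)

The receptive field on the zero-padded input at this output position is [5 6 3 / 0 3 4 / 5 2 7]. Elementwise product with the kernel and sum: 6·3 + 3·-2 + 0·1 + 3·2 + 4·-2 + 5·3 + 2·-1 + 7·-2.

9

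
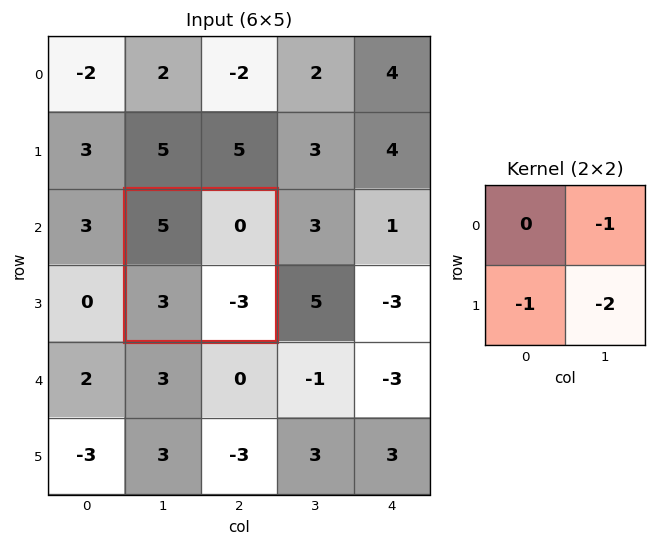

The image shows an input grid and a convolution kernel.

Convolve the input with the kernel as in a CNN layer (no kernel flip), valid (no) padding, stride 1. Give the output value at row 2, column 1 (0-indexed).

The receptive field on the input at this output position is [5 0 / 3 -3]. Elementwise product with the kernel and sum: 0·-1 + 3·-1 + -3·-2.

3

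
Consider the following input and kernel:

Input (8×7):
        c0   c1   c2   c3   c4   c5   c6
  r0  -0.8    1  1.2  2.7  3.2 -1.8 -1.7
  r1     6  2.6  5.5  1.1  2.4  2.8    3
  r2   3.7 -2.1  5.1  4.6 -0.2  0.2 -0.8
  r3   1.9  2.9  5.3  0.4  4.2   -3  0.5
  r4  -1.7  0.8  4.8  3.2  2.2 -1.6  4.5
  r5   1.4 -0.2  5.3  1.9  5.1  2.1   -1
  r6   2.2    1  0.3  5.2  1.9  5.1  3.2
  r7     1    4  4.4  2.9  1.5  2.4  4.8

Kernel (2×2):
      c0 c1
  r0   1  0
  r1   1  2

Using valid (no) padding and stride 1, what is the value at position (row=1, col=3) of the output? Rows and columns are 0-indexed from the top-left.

5.3

The receptive field on the input at this output position is [1.1 2.4 / 4.6 -0.2]. Elementwise product with the kernel and sum: 1.1·1 + 4.6·1 + -0.2·2.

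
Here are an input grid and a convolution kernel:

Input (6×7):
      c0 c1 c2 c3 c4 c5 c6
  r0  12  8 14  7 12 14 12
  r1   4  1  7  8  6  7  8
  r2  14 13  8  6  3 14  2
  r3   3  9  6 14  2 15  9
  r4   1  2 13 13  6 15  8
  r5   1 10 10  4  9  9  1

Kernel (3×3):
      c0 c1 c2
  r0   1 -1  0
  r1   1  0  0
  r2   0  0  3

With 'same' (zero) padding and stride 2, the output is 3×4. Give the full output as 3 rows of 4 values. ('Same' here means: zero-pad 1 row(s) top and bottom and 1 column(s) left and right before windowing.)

3 32 28 14
23 49 53 13
27 17 52 21

Output[0,0]: The receptive field on the zero-padded input at this output position is [0 0 0 / 0 12 8 / 0 4 1]. Elementwise product with the kernel and sum: 0·1 + 0·-1 + 0·1 + 1·3.
Output[0,1]: The receptive field on the zero-padded input at this output position is [0 0 0 / 8 14 7 / 1 7 8]. Elementwise product with the kernel and sum: 0·1 + 0·-1 + 8·1 + 8·3.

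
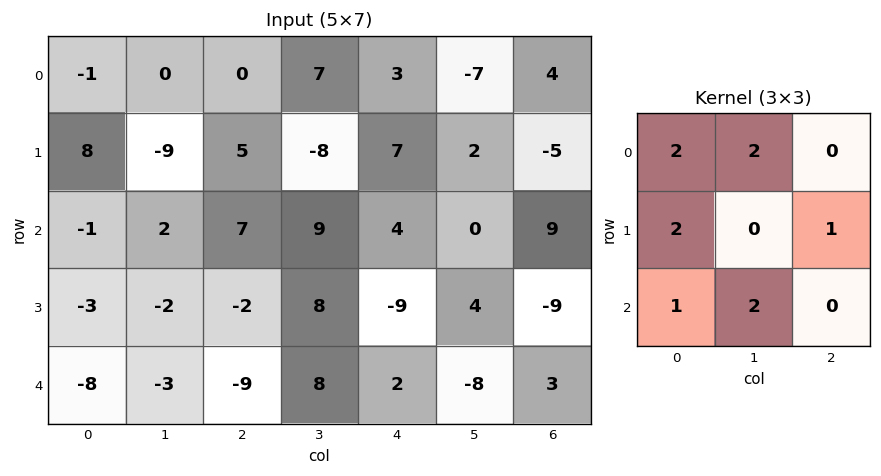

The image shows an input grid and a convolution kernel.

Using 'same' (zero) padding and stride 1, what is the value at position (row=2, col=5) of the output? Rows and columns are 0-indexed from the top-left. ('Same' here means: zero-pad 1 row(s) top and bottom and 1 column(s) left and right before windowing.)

The receptive field on the zero-padded input at this output position is [7 2 -5 / 4 0 9 / -9 4 -9]. Elementwise product with the kernel and sum: 7·2 + 2·2 + 4·2 + 9·1 + -9·1 + 4·2.

34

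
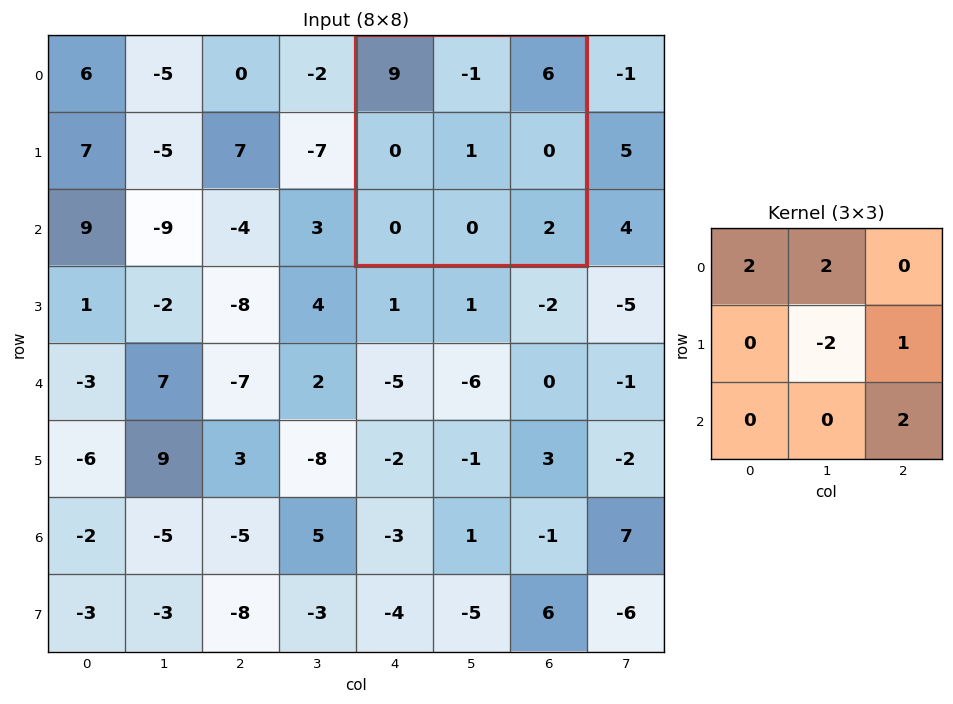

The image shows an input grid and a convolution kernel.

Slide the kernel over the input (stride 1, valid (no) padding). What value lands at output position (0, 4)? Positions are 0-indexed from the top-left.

The receptive field on the input at this output position is [9 -1 6 / 0 1 0 / 0 0 2]. Elementwise product with the kernel and sum: 9·2 + -1·2 + 1·-2 + 0·1 + 2·2.

18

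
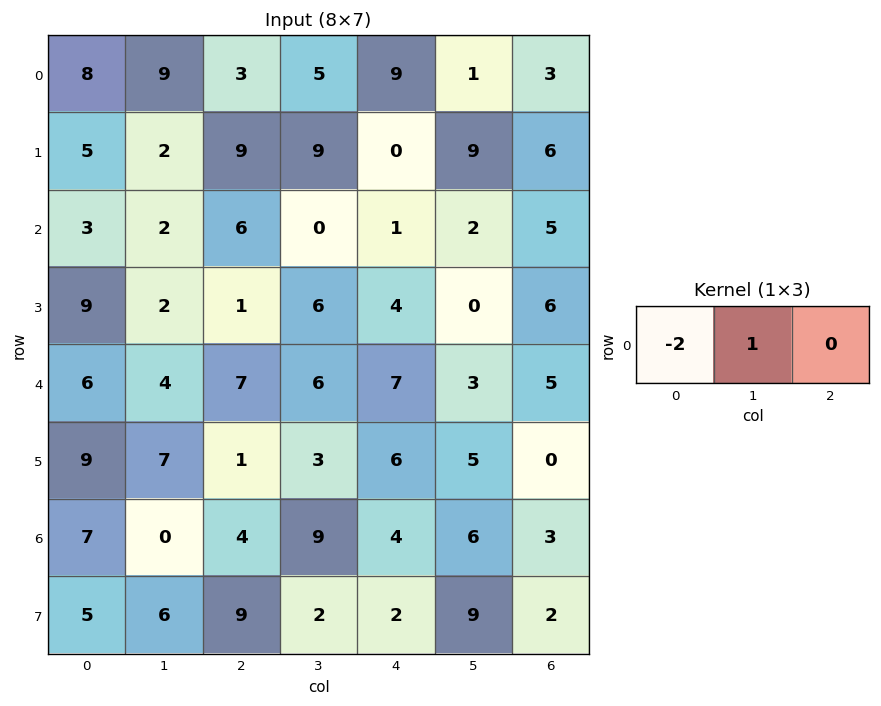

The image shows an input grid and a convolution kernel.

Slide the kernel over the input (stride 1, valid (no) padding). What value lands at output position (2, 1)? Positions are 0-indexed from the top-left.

The receptive field on the input at this output position is [2 6 0]. Elementwise product with the kernel and sum: 2·-2 + 6·1.

2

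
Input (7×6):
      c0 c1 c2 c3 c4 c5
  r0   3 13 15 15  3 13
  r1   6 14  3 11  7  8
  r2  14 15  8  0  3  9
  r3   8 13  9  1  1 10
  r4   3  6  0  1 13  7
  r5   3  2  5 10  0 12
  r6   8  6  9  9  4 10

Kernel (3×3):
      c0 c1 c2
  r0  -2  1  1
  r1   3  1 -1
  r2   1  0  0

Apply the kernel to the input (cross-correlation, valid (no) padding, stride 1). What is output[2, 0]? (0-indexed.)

26

The receptive field on the input at this output position is [14 15 8 / 8 13 9 / 3 6 0]. Elementwise product with the kernel and sum: 14·-2 + 15·1 + 8·1 + 8·3 + 13·1 + 9·-1 + 3·1.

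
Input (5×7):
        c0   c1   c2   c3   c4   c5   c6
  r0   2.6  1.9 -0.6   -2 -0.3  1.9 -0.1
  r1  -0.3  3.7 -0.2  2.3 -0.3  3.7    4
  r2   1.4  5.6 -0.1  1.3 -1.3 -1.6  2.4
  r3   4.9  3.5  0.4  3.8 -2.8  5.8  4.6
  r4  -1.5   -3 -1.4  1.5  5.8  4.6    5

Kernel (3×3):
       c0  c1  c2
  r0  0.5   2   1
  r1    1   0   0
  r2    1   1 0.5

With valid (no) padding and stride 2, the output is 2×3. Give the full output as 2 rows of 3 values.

11.15 -4.25 1.55
11.5 4.65 8.65

Output[0,0]: The receptive field on the input at this output position is [2.6 1.9 -0.6 / -0.3 3.7 -0.2 / 1.4 5.6 -0.1]. Elementwise product with the kernel and sum: 2.6·0.5 + 1.9·2 + -0.6·1 + -0.3·1 + 1.4·1 + 5.6·1 + -0.1·0.5.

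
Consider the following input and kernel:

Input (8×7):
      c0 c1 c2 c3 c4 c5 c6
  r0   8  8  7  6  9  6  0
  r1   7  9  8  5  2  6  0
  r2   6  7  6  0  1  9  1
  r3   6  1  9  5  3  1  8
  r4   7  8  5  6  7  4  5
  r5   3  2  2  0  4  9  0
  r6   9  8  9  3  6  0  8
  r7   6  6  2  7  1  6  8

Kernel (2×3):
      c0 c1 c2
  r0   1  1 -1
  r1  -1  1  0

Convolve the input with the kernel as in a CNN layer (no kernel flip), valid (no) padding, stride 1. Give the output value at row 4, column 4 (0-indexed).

11

The receptive field on the input at this output position is [7 4 5 / 4 9 0]. Elementwise product with the kernel and sum: 7·1 + 4·1 + 5·-1 + 4·-1 + 9·1.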